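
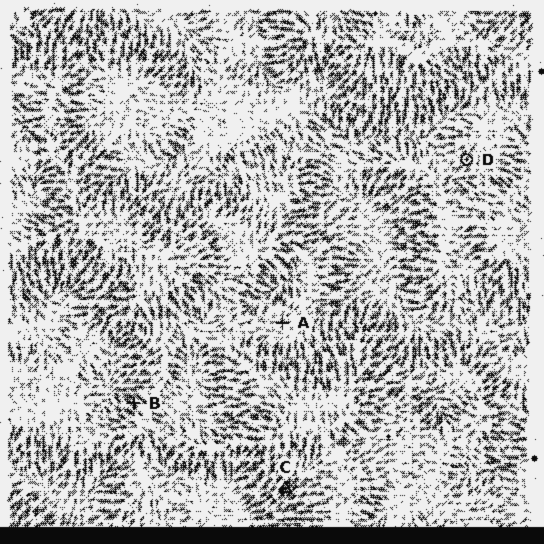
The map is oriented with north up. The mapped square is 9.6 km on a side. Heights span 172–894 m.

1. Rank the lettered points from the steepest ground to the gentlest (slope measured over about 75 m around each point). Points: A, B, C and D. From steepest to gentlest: B C D A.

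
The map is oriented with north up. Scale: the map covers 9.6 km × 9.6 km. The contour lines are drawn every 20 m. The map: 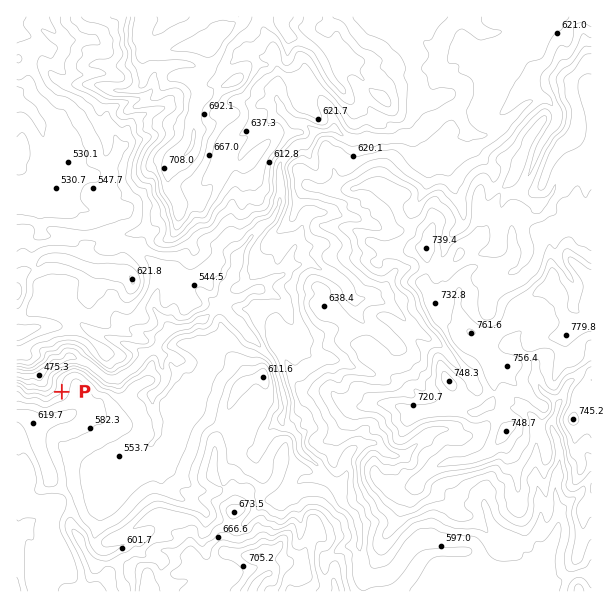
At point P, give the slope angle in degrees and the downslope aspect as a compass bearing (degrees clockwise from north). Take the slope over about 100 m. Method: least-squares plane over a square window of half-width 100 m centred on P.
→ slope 10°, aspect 294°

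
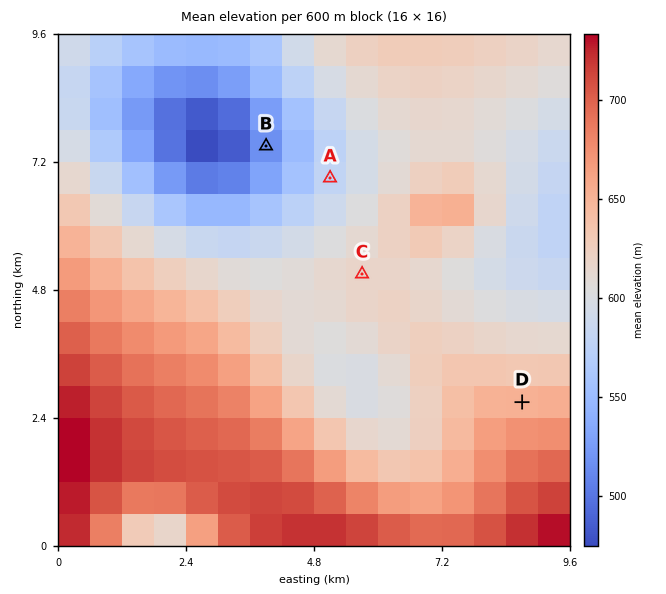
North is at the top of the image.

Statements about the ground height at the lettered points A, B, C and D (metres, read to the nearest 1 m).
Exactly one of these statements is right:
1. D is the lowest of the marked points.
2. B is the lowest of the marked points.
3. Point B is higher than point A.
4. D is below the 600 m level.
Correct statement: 2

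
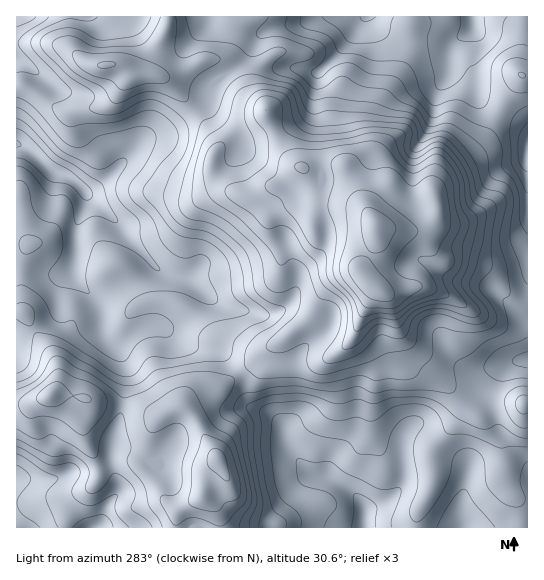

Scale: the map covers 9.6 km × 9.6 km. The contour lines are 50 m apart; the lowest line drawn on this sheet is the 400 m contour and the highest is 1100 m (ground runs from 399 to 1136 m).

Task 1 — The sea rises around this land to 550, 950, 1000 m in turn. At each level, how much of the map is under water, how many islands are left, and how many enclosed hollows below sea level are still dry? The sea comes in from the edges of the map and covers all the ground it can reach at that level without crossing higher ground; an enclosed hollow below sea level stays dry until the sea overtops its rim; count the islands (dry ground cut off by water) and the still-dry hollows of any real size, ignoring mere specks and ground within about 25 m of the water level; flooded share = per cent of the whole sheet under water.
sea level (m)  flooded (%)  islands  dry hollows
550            16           0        0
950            91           1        0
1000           94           1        0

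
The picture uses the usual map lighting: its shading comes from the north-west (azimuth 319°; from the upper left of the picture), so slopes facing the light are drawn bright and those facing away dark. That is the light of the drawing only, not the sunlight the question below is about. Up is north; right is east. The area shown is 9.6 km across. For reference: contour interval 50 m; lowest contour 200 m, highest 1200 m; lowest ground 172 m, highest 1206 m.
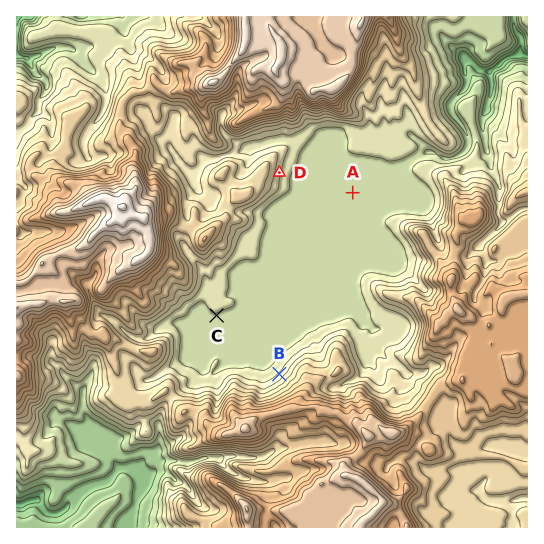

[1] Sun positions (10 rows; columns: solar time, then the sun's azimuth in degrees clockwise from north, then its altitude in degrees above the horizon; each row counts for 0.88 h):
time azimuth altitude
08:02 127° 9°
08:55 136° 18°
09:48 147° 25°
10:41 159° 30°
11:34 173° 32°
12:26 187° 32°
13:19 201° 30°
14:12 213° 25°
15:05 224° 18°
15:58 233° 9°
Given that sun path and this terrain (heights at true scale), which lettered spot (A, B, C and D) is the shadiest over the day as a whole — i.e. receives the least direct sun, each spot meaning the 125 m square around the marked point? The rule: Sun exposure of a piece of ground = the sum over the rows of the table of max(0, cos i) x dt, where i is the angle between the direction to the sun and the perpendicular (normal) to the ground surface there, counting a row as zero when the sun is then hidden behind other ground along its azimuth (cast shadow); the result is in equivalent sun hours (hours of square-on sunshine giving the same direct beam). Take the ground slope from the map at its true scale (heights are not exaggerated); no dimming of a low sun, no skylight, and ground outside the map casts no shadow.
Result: B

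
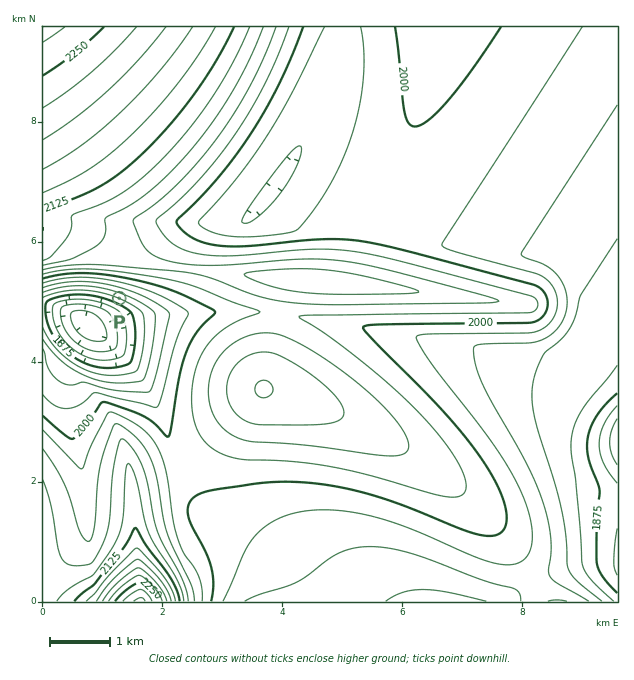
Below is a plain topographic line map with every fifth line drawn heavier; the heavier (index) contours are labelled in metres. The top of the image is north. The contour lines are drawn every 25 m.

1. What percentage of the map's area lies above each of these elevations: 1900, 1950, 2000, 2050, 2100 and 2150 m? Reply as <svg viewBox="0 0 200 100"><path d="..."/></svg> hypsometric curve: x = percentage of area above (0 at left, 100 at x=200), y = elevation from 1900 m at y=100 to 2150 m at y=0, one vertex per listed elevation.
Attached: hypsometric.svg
<svg viewBox="0 0 200 100"><path d="M191 100l-27-20-72-20-43-20-28-20-9-20"/></svg>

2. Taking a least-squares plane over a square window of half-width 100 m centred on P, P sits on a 16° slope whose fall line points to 203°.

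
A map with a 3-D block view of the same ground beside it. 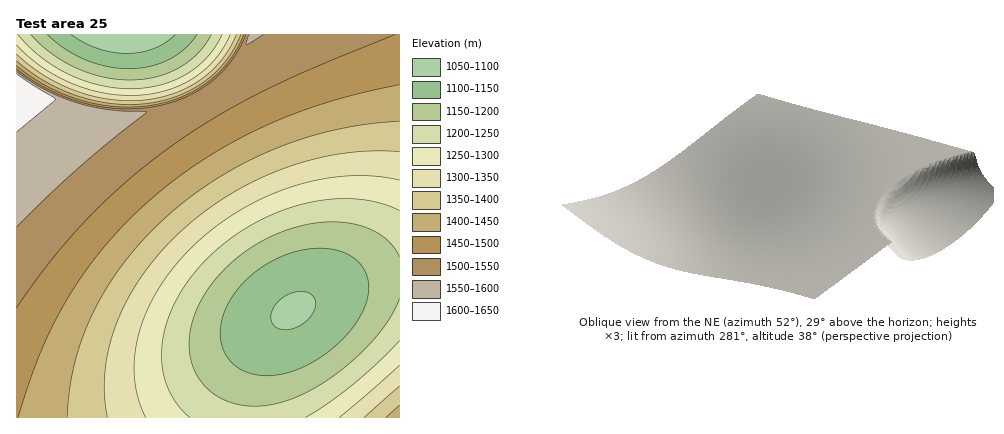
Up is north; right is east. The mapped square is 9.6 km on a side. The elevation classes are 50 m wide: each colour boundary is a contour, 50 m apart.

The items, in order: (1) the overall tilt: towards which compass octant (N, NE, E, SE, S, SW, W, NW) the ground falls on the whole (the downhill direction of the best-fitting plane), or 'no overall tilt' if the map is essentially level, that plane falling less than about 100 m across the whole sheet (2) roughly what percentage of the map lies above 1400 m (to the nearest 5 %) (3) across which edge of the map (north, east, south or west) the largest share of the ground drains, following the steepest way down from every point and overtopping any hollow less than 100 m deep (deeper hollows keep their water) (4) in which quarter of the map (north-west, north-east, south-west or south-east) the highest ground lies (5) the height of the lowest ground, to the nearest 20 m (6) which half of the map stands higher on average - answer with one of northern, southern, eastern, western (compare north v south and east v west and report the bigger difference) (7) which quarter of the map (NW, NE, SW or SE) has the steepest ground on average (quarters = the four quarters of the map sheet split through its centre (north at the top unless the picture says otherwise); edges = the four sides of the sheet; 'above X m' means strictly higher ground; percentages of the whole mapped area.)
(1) The general tilt is down to the south-east (the land rises towards the north-west).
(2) Ground above 1400 m makes up about 40 % of the sheet.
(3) The largest share of the runoff leaves by the eastern edge.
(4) The highest ground is in the north-west quarter.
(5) About 1060 m is the lowest elevation on the sheet.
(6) Taken as a whole, the northern half is higher than the southern.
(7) The steepest ground, on average, is in the north-west quarter.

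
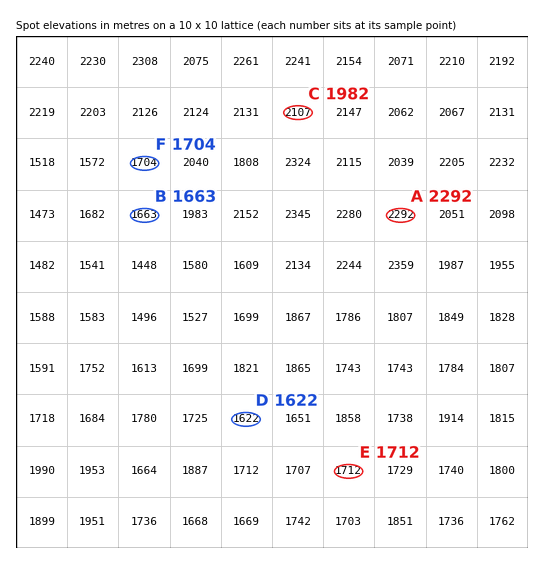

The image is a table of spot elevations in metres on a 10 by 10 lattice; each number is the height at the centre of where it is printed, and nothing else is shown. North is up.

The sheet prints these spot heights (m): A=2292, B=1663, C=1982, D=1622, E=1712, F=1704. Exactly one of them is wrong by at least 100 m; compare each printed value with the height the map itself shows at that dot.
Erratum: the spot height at C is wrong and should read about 2107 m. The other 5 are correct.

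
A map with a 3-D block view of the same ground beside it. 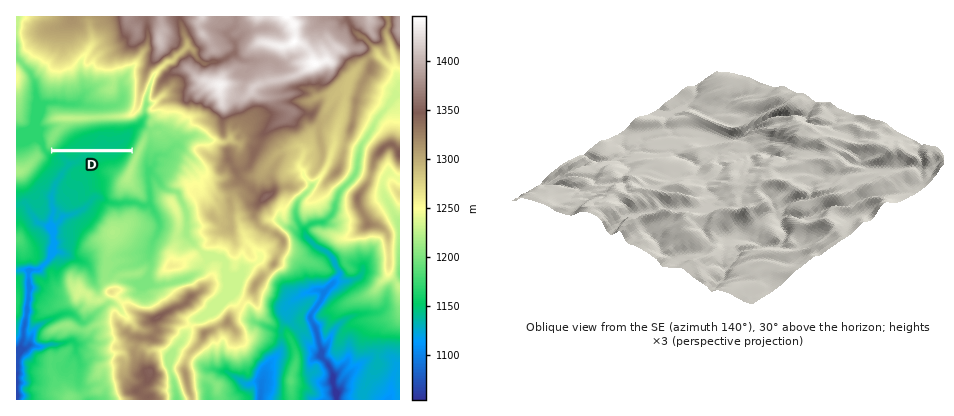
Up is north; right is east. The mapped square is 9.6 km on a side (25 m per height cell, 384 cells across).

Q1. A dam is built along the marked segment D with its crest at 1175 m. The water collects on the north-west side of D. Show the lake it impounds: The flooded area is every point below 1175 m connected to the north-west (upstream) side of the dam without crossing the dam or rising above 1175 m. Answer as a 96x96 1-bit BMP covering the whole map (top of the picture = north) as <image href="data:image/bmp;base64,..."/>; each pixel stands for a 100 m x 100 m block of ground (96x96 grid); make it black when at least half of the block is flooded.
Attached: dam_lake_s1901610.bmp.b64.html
<image width="96" height="96" href="data:image/bmp;base64,Qk2+BAAAAAAAAD4AAAAoAAAAYAAAAGAAAAABAAEAAAAAAIAEAAATCwAAEwsAAAIAAAAAAAAA////AAAAAAAAAAAAAAAAAAAAAAAAAAAAAAAAAAAAAAAAAAAAAAAAAAAAAAAAAAAAAAAAAAAAAAAAAAAAAAAAAAAAAAAAAAAAAAAAAAAAAAAAAAAAAAAAAAAAAAAAAAAAAAAAAAAAAAAAAAAAAAAAAAAAAAAAAAAAAAAAAAAAAAAAAAAAAAAAAAAAAAAAAAAAAAAAAAAAAAAAAAAAAAAAAAAAAAAAAAAAAAAAAAAAAAAAAAAAAAAAAAAAAAAAAAAAAAAAAAAAAAAAAAAAAAAAAAAAAAAAAAAAAAAAAAAAAAAAAAAAAAAAAAAAAAAAAAAAAAAAAAAAAAAAAAAAAAAAAAAAAAAAAAAAAAAAAAAAAAAAAAAAAAAAAAAAAAAAAAAAAAAAAAAAAAAAAAAAAAAAAAAAAAAAAAAAAAAAAAAAAAAAAAAAAAAAAAAAAAAAAAAAAAAAAAAAAAAAAAAAAAAAAAAAAAAAAAAAAAAAAAAAAAAAAAAAAAAAAAAAAAAAAAAAAAAAAAAAAAAAAAAAAAAAAAAAAAAAAAAAAAAAAAAAAAAAAAAAAAAAAAAAAAAAAAAAAAAAAAAAAAAAAAAAAAAAAAAAAAAAAAAAAAAAAAAAAAAAAAAAAAAAAAAAAAAAAAAAAAAAAAAAAAAAAAAAAAAAAAAAAAAAAAAAAAAAAAAAAAAAAAAAAAAAAAAAAAAAAAAAAAAAAAAAAAAAAAAAAAAAAAAAAAAAAAAAAAAAAAAAAAAAAAAAAAAAAAAAAAAAAAAAAAAAAAAAAAAAAAAAAAAAAAAAAAAAAAAAAAAAAAAAAAAAAAAAAAAAAAAAAAAAAAAAAAAAAAAAAAAAAAAAAAAAAAAAAAAAAAAAAAAAAAAAAAAAAAAAAAAAAAAAAAAAAAAAAAAAAAAAAAAAAAAAAAAAAAAAAAAAAAAAAAAAAAAAAAAAAAAAAAAAAAAAAAAAAAAAAAAAAAAAAAAAAAAAAAAAAAAAAAAAAAAAAAAAAAAAAAAAAAAAAAAAAAAAAAAAP//4AAAAAAAAAAAAH//8AAAAAAAAAAAAD//8AAAAAAAAAAAAB//+AAAAAAAAAAAAAf/+AAAAAAAAAAAAAB//AAAAAAAAAAAAAAADAAAAAAAAAAAAAAAAAAAAAAAAAAAAAAAAAAAAAAAAAAAAAAAAAAAAAAAAAAAAAAAAAAAAAAAAAAAAAAAAAAAAAAAAAAAAAAAAAAAAAAAAAAAAAAAAAAAAAAAAAAAAAAAAAAAAAAAAAAAAAAAAAAAAAAAAAAAAAAAAAAAAAAAAAAAAAAAAAAAAAAAAAAAAAAAAAAAAAAAAAAAAAAAAAAAAAAAAAAAAAAAAAAAAAAAAAAAAAAAAAAAAAAAAAAAAAAAAAAAAAAAAAAAAAAAAAAAAAAAAAAAAAAAAAAAAAAAAAAAAAAAAAAAAAAAAAAAAAAAAAAAAAAAAAAAAAAAAAAAAAAAAAAAAAAAAAAAAAAAAAAAAAAAAAAAAAAAAAAAAAAAAAAAAAAAAAAAAAAAAAAAAAAAAAAAAAAAAAAAAAAAAAAA="/>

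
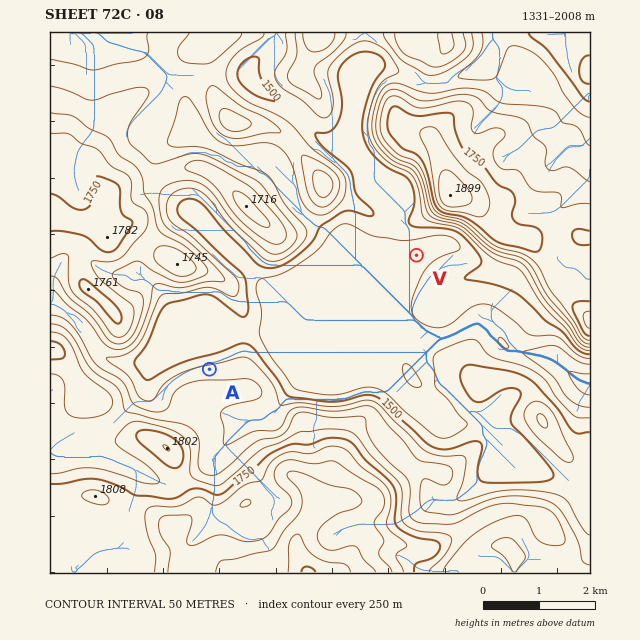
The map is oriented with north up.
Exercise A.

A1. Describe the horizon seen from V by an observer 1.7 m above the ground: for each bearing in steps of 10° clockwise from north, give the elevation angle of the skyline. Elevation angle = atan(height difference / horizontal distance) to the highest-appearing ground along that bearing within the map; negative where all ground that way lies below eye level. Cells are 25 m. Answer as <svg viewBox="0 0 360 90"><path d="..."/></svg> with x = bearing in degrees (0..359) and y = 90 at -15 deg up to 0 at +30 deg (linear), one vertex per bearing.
<svg viewBox="0 0 360 90"><path d="M0 40l10-7 10-12 10-6 10 4 10 5 10 4 10 3 10 4 10 8 10 3 10 0 10 4 10-1 10 0 10 1 10 2 10 2 10-2 10-4 10-1 10 1 10 4 10 1 10 2 10 0 10-2 10-1 10-4 10 3 10-3 10-1 10 5 10-3 10-2 10-5"/></svg>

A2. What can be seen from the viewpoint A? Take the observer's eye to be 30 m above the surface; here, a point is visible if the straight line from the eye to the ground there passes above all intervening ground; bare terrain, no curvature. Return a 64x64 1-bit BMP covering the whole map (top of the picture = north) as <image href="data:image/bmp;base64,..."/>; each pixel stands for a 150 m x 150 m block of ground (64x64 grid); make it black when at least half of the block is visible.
<image width="64" height="64" href="data:image/bmp;base64,Qk0+AgAAAAAAAD4AAAAoAAAAQAAAAEAAAAABAAEAAAAAAAACAAATCwAAEwsAAAIAAAAAAAAA////AAAAAAAAAAAAAAAAAAAAAAAAAAAAAAAAAAAAAAAAABAYAAAAAAAAABgAAAAAAAAACAAAAAAAAwAAAAAAAAADmAAAAAAAAAH+AAAAAAAAAP+AAAAAAAAA/4AAAAAAAADP4AAAAAAAAAf/AAAAAAAAA/+AAAAAAAGB/8AAAAAAB8D/4AAAAAAfwB/gAAAgAD/ADHAAAGAB+IAP+AAAwAPgAAAMAADAB+AAAAAAAEAH4MAAAAAAAA/h/wAAADAAH/H/AAAAeAA///4AAADgAH///gAAAcABeP/+AAABwAdw//4AAAfAf0D//wAA/8H/AP/////+B/8A//9///4P/wB//j///g/+AD/+P///H/wAH/w/////8AAf+D/////wAB/gf////+AB/gD/////4AfgAP/////AA+AA/////4ER4AHx////ACDgAeB///gAAAADgP//8AAAAAcA/H/gAAAABgD4P8AAAAAMAMA/AAAAAAgAgD4AAAAAEAAAPgAAAAAAAAB8AAAAAAAAAfwAAAAAAAAB/AAAAAAAAAH8AAAAAAAAAfgAAAAAAAAB4AAAAAAAAAGAAAAAAAAAAYAAAAAAAAAAAAAAAAAAAAAAAAAAAAAAAAAAAAAAAAAAAAAAAAAAAAAAAAAAAAAAAAAAAAAAAAAAAAAAAAAAAAAAAAAAAAAAAAAAAA=="/>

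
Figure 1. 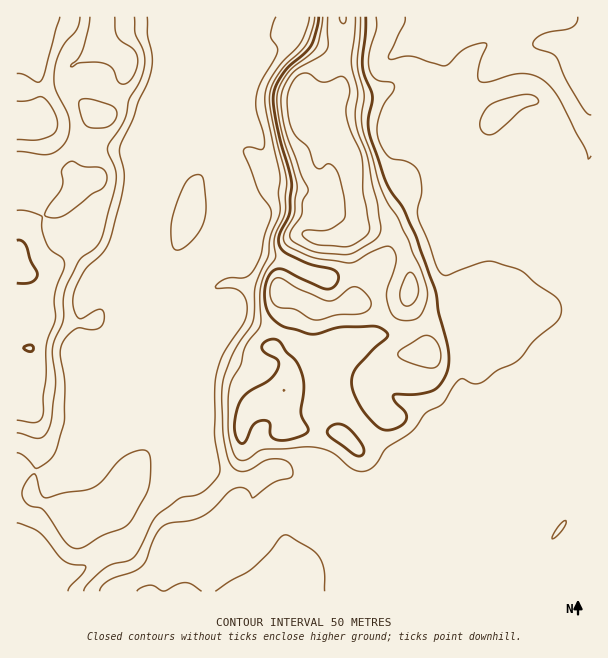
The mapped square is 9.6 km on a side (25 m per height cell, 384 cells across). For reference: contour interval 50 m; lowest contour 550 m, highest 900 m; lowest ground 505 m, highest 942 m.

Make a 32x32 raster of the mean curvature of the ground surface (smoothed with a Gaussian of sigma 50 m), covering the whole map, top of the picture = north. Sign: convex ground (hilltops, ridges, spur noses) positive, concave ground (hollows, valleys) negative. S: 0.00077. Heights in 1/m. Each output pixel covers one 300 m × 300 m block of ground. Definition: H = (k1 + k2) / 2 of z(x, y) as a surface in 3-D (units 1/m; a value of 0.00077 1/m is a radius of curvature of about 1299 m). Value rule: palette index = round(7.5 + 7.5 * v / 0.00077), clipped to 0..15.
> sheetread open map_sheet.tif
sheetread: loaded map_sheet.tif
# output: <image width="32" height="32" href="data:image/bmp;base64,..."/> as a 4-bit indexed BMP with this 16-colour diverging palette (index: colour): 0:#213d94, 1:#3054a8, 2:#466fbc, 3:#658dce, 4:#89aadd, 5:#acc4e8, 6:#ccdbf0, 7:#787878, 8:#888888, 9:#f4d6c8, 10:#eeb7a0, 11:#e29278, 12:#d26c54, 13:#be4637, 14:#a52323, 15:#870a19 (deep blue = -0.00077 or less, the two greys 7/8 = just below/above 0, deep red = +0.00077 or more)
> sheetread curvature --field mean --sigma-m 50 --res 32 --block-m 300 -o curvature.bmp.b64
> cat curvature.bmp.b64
<image width="32" height="32" href="data:image/bmp;base64,Qk12AgAAAAAAAHYAAAAoAAAAIAAAACAAAAABAAQAAAAAAAACAAATCwAAEwsAABAAAAAAAAAAlD0hAKhUMAC8b0YAzo1lAN2qiQDoxKwA8NvMAHh4eACIiIgAyNb0AKC37gB4kuIAVGzSADdGvgAjI6UAGQqHAIZnzLqId4iIlnd3d3aHZ3dmZDhZiHd4iaZ3d3eZeaZ3ZZtBG7d4Z4iWd3d3d3ZsZ2asqUXahmeYdnd3d3d3aLaJqquDZYpmmXd3d3d3d3Wop3d6pmdap5h6mJmId3d3Z3dmWadoVFRmlUZHd3d3d3dZV3apaFT1JDO+VXd3d3d4ald3Z3dV9+yrx5ZHd3d3eK1Id3d3RfRpaGa+ZHd3d3fLRXh3dzfNqFdqh4k2d3d3fFZ3d3c5trxXa1eLSnV3d10nd3d3VqVZZ2mHjUmZZ3fNBnd5Z3LNtnd1m+43iYV3bVaXd6Z1KWVjRDN5R4iIZ3yUp3eJZwe3/MpthkiJipZqcXl3d6c3/bToX+VpiIiWq7NHiHdpZPQAZkzSiIiHd6eoRXeGd2BgVnI7gmiIh3e2WeN2mmdw7//8XlZniHd3lnbTdomHch6FjYsld3d3h3e3pld5lnQMt5yGV3d3eId2a7o3apZoKIXLNneZd3h3uqnLR3eXWQzV3RiGind3d5V5ZEd3aZUflvoYh2h3d4hEKoond3Zgb2rjFmd4plemdjvfRnd3ca9otDV3aMt6pJSqaGOJd2LvmviWZ3eKzHSj12jyaZdhf6fye3eXV5hWctp49GeJdAjX4CiIilV3d3OI2qOHeJhgavNlVnmnVWd1ZNiEh2eHgx/ziHd3ipin"/>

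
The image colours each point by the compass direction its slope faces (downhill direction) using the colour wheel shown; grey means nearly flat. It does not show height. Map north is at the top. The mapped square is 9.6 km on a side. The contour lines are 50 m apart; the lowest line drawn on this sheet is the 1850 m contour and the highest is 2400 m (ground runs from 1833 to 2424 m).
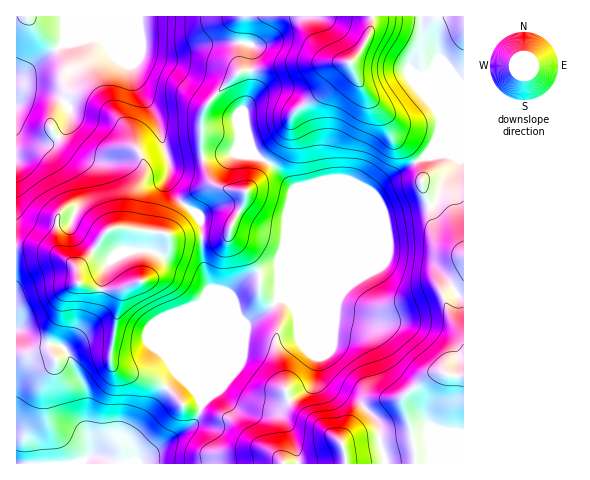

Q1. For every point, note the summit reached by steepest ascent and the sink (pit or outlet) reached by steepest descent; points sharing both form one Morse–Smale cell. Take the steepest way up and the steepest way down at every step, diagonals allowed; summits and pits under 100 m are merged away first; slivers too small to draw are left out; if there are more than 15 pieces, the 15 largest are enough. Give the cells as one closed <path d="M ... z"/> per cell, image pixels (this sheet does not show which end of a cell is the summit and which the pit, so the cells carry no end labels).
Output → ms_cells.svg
<path d="M463 16l-446 0-1 59 9-2 38-29 12-1 13-5 13 1 18 21 13 7 6 23 18 26 13 45-1 24 2 4 6 8 24 23 2 18 21 0 7-6 2-8 10-17 4-15 10-12 30-46 9-23 20-13 34-35 10 19 25 34 9 21 19 16 5 9 10-6 14-2 22 4z"/><path d="M417 162l-36 22-9 10-8 20-84 84 7 3 7 6 10 18 12 28 1 11-6 21-6 7-22 11-13 0-21-4-22-13-4 0-21 18-5 16-8 8-46 31-13 5 216 0-3-17 1-3 17-3 42-4 9-4-9-29 0-7 30-24 8-1 7 3 16 0 0-39-12-16-8-21 0-4 4-4 16-10 0-28-28-26-14-41 0-13z"/><path d="M350 63l-3 1-32 34-20 13-9 23-30 46-10 12-4 15-10 17-2 8-7 6-21 0 1 24 7 29-10 21 0 86-5-8-17-15-14 15-32 48 2 24 9-3 46-31 8-8 5-16 21-18 4 0 22 13 21 4 13 0 22-11 6-7 6-21-1-11-12-28-10-18-7-6-9-2 86-85 11-25 11-10 30-18-4-8-19-16-9-21-25-34z"/><path d="M98 38l-10 0-13 5-12 1-38 29-9 3 1 24 11-9 10 0 19 5 13 13 0 11-3 6-5 8-12 9-15 0-13-5-6-5 0 113 16 1 28 8 17 14 1 12 3 3 15 5 24 0 20-7 3-4 2-47 20 2 13 6 23-1 1-14-4-8-22-19-8-12 1-24-9-35-5-13-19-28-4-18-13-7z"/><path d="M147 231l-3 0-1 47-3 4-20 7-24 0-15-5-3-3-1-12-17-14-28-8-16 1 0 81 8 3 15 12 15 0 9 3 22 42 5 66-13 9 50 0 6-2 2-4-3-20 2-5 34-48 10-10 8 7 14 16 0-86 10-21-7-29-1-24-24 1-13-6z"/><path d="M19 330l-3 0 0 133 64 0 10-8-5-66-22-42-9-3-15 0z"/><path d="M441 372l-13 3-25 22 0 7 9 26-3 6-65 8-1 3 3 16 117 1 1-88-16-1z"/><path d="M446 154l-22 3-7 4 0 3 5 9 0 13 14 41 27 26 1-94z"/><path d="M38 91l-10 0-12 10 0 31 6 6 13 5 15 0 12-9 5-8 3-6 0-11-13-13z"/><path d="M463 282l-19 13 6 20 13 21z"/>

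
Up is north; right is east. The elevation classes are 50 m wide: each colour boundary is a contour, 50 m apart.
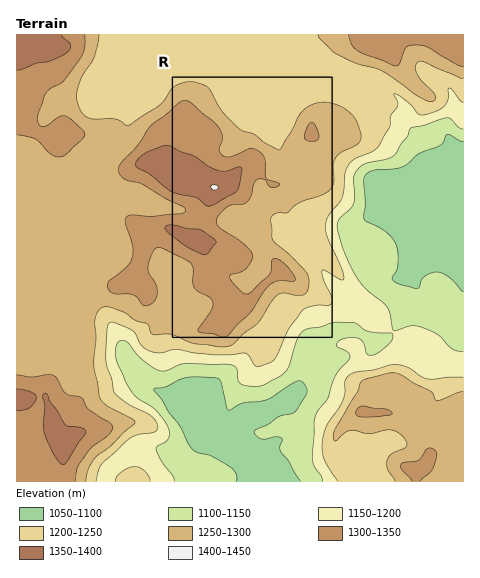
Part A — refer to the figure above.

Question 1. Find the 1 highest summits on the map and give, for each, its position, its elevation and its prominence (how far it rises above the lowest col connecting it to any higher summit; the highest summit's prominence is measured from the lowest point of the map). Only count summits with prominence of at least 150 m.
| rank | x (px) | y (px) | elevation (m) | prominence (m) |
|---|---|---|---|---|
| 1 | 215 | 187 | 1402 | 347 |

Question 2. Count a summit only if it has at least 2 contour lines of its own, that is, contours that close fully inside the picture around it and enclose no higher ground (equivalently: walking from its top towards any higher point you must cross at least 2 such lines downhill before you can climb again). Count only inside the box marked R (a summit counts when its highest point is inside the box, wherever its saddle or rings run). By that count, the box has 1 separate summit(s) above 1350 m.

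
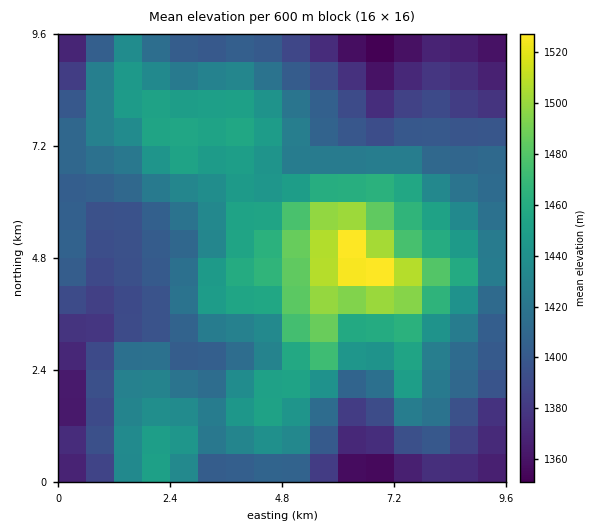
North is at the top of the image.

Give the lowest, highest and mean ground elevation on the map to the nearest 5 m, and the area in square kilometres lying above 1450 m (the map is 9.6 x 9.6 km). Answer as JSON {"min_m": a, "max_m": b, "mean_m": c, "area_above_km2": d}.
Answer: {"min_m": 1345, "max_m": 1535, "mean_m": 1425, "area_above_km2": 21.6}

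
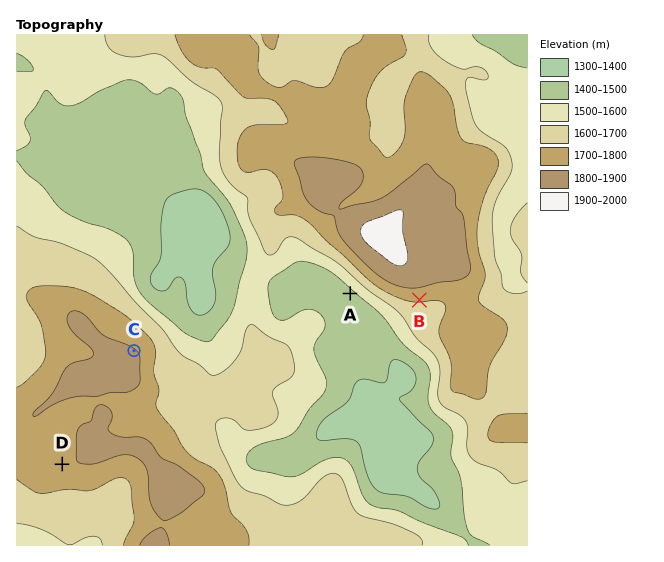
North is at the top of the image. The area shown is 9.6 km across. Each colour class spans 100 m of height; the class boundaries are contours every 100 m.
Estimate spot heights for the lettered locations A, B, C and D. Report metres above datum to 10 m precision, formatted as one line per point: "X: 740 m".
A: 1470 m
B: 1710 m
C: 1810 m
D: 1760 m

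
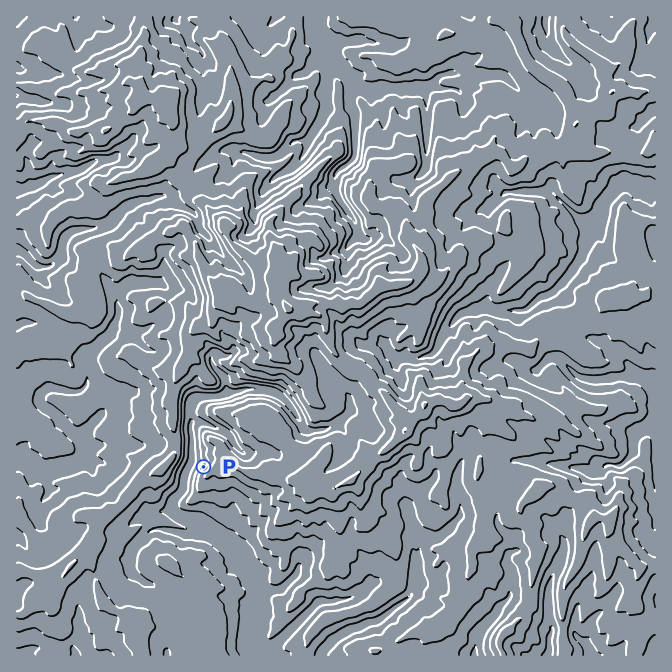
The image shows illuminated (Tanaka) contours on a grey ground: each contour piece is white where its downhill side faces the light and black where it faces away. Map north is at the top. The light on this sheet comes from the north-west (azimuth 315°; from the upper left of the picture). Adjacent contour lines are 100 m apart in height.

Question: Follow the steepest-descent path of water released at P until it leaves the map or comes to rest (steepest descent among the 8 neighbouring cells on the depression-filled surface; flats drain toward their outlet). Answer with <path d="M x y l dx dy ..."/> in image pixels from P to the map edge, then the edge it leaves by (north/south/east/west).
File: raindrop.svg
<path d="M204 467l-4-4-10 0-5 10 0 4-1 1 0 10-2 4-8 8-2 3 0 7 5 5 3 2 4 0 1 1 5 0 2 2 5 0 3 2 40 40 2 0 0 2 13 13 2 3 0 45-2 2 0 7-1 1 0 20"/>
exit: south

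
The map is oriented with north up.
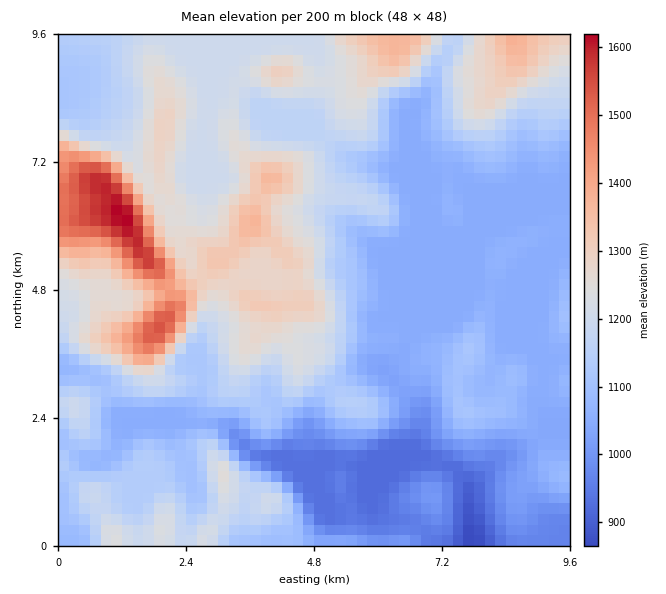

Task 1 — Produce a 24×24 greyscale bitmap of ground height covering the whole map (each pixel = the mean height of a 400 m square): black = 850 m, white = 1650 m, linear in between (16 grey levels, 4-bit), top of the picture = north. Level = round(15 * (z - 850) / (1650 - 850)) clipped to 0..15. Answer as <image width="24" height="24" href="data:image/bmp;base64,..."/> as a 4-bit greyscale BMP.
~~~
<image width="24" height="24" href="data:image/bmp;base64,Qk2WAQAAAAAAAHYAAAAoAAAAGAAAABgAAAABAAQAAAAAACABAAATCwAAEwsAABAAAAAAAAAAAAAAABEREQAiIiIAMzMzAERERABVVVUAZmZmAHd3dwCIiIgAmZmZAKqqqgC7u7sAzMzMAN3d3QDu7u4A////AEV3d3ZVVDMiIhASIlZmZmZmYyIiIiEjMlZlZldmUiISIyEjNFVVVVdkIiIRIhIjRFVFVVYyIiIhEiMzRFZEREQ0QzRDIkRERGZEREVVVEVUM1VURFVWZlZlZlVENFREREVohlZ2d2VDRFVERGibyVaId3VEREVERHiazHeIiHZERERERHeIq5iJiXVERERERHiKupiIiGVERERERJmt2YmYmGVERERERMzeuIiZh2VERERERM3umHeZh2VlRERERM3riHeJh2ZlRERERM3Ih3d5mGZURERERKmHh3eHd2VUREVURGZniHd2ZmZlRFZlVVVmiHd2Zmd1RGh2ZlVmiHd3d3eHVWiIdlVmd3d3h3eJhmiZh1Vmd3d3d3ial2eamA=="/>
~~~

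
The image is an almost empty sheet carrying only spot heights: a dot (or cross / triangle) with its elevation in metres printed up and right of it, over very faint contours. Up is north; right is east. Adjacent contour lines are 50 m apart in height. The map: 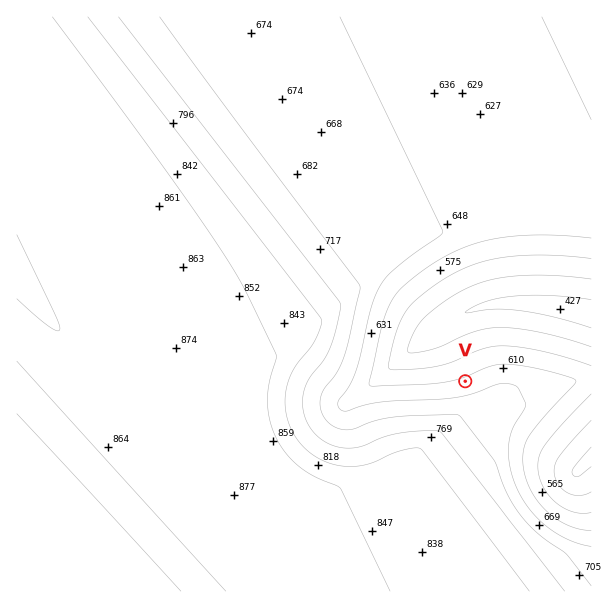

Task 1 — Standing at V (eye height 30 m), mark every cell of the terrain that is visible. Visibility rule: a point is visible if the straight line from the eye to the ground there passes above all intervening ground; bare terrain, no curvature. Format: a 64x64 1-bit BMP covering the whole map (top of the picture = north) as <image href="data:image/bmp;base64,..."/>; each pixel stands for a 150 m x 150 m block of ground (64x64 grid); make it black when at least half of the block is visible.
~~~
<image width="64" height="64" href="data:image/bmp;base64,Qk0+AgAAAAAAAD4AAAAoAAAAQAAAAEAAAAABAAEAAAAAAAACAAATCwAAEwsAAAIAAAAAAAAA////AAAAAAAAAAAAAAAAAAAAAAAAAAAAAAAAAAAAAAAAAAAAAAAAAAAAAAAAAAAAAAAAAAAAAAAAAAAAAAAAAAAAAAAAAAAAAAAAAAAAAAAAAAAAAAAAAAAAAAAAAAAAAAAAAAAAAAAAAAAAYAAAAAAAAAHgAAAAAAAAA+AAAAAAAAAH4AAAAAAAAAfwHAAAAAAAD/A+AAAAAAAP8H8AAAAAAB/w/4AAAAAAH/D/wAAAAAAf/f/wAAAAAA////gAAAAAD////AAAAAAP///8AAAAAAf///wAAAAAB////AAAAAAD///8AAAAAAD///wAAAAAAH//+AAAAAAAP//4AAAAAAAf//wAAAAAAA////8AAAAAB////wAAAAAD////AAAAAAD///8AAAAAAH///wAAAAAAP///AAAAAAAP//8AAAAAAAP//wAAAAAAAH//AAAAAAAAAQAAAAAAAAAAAAAAAAAAAAAAAAAAAAAAAAAAAAAAAAAAAAAAAAAAAAAAAAAAAAAAAAAAAAAAAAAAAAAAAAAAAAAAAAAAAAAAAAAAAAAAAAAAAAAAAAAAAAAAAAAAAAAAAAAAAAAAAAAAAAAAAAAAAAAAAAAAAAAAAAAAAAAAAAAAAAAAAAAAAAAAAAAAAAAAAAAAAAAAAAAAAAAAAAAAAAAAAAAAAAAAAAAAAAAAAAAAAA=="/>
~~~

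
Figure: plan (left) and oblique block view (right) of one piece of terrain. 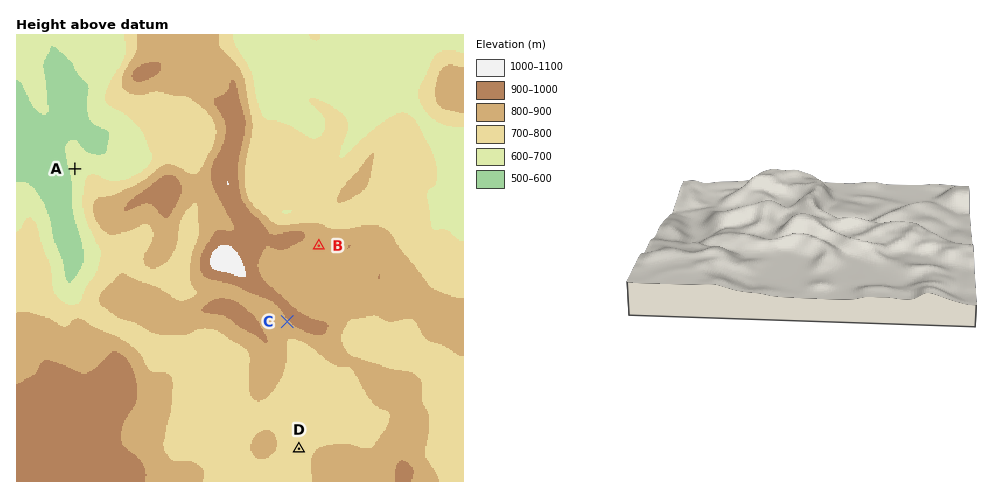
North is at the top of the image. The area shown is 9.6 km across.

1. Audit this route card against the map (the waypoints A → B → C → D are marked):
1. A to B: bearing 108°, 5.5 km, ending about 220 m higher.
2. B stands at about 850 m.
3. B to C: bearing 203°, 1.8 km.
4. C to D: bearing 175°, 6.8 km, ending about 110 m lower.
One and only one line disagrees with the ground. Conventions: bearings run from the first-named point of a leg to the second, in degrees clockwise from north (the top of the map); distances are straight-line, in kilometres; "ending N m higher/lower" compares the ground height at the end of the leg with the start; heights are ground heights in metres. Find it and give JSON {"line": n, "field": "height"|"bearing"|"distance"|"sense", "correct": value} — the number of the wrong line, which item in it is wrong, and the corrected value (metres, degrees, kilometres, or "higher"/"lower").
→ {"line": 4, "field": "distance", "correct": 2.7}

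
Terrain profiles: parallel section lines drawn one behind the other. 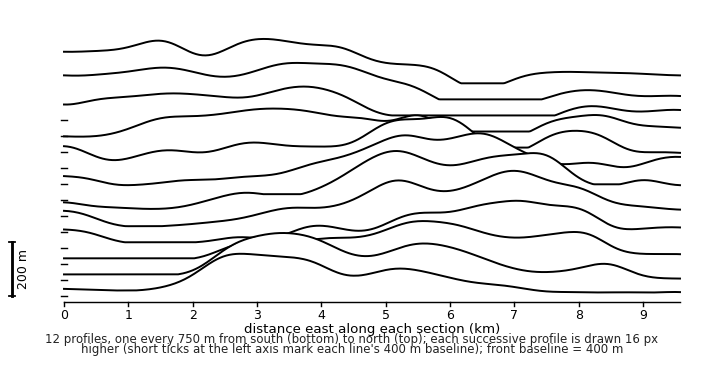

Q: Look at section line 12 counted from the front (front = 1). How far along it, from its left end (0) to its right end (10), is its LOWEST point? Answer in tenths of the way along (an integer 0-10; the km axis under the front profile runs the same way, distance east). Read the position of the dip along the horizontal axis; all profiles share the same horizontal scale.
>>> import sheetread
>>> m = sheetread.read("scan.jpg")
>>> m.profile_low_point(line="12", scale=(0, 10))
7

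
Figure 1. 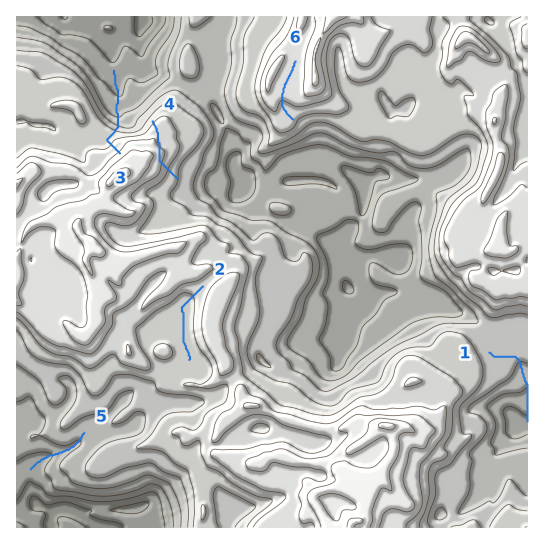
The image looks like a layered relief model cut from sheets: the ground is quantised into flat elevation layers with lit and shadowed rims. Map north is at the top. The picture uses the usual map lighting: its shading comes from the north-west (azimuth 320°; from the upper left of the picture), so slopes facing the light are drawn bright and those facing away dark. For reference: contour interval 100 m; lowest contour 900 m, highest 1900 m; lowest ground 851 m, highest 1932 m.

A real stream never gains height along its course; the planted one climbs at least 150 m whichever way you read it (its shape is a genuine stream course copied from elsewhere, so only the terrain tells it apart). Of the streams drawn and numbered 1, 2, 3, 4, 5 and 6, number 4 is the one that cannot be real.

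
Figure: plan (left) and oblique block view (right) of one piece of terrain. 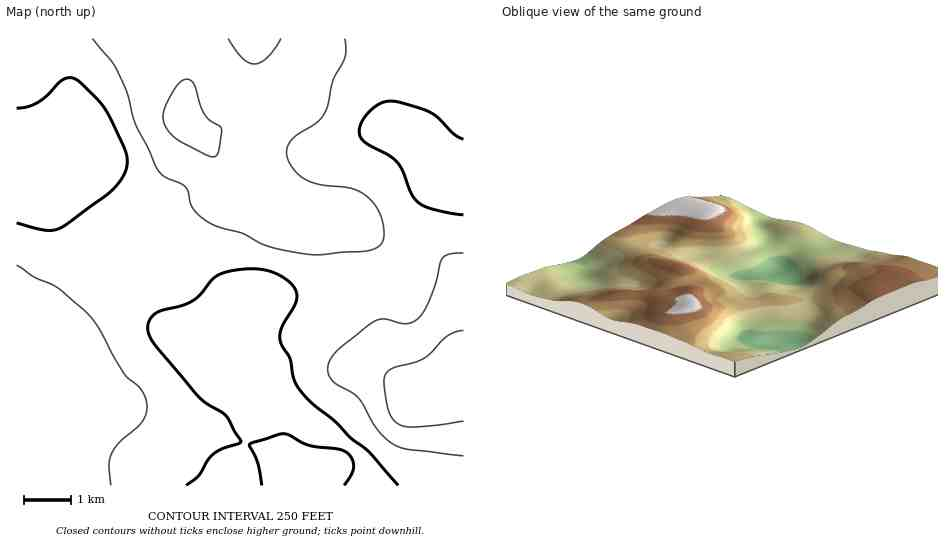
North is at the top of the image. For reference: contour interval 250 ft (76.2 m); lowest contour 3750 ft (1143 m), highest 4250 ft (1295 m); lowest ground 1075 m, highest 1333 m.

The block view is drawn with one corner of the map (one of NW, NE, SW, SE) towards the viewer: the NW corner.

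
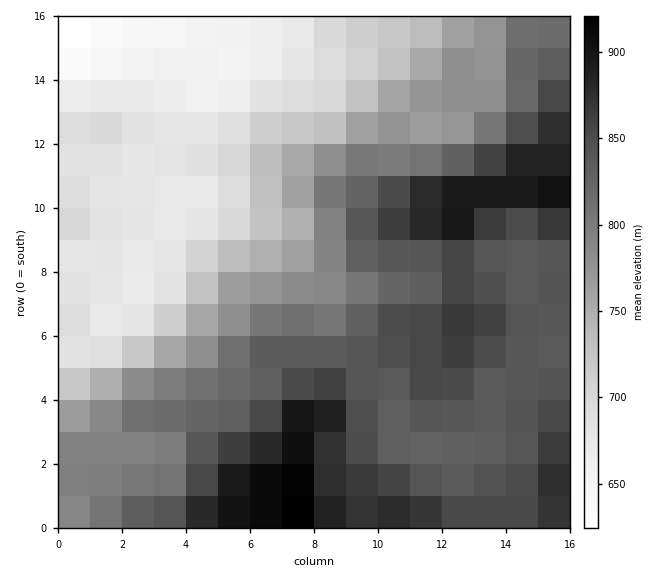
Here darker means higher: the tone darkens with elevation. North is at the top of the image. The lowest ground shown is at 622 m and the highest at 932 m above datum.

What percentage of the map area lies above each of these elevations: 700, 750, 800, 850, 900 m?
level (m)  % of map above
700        76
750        67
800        51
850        22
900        3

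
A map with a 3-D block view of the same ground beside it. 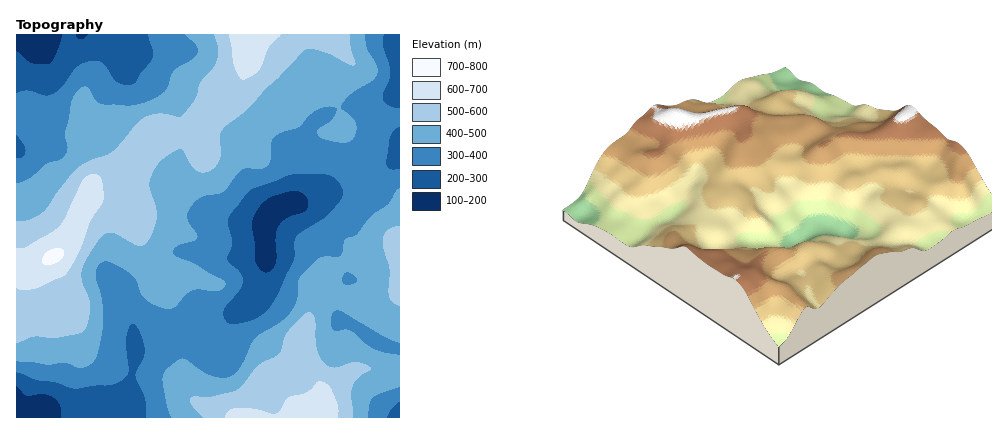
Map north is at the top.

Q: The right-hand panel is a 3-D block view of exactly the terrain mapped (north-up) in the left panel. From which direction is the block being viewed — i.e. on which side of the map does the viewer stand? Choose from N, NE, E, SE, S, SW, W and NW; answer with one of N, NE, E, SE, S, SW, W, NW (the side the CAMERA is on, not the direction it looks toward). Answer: SE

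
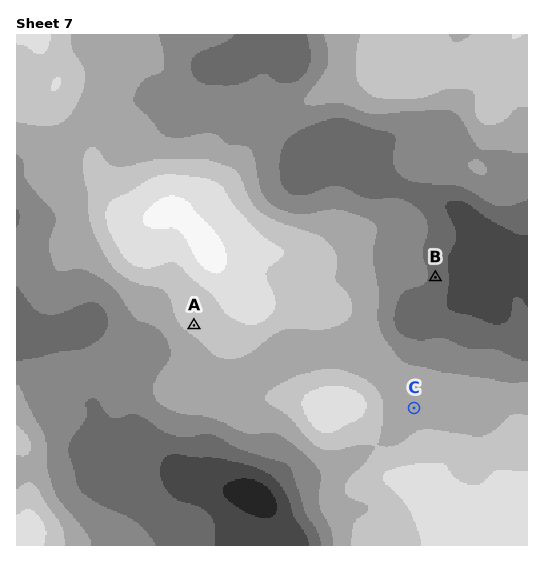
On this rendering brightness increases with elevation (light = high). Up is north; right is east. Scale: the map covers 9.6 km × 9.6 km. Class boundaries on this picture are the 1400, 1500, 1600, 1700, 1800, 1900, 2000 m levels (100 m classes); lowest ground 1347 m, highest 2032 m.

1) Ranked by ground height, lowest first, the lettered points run B C A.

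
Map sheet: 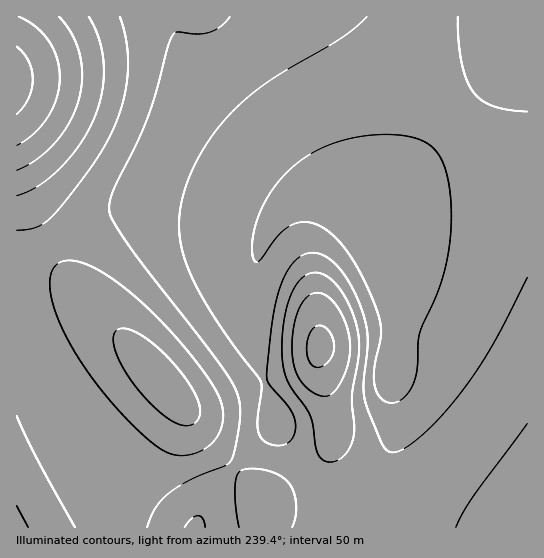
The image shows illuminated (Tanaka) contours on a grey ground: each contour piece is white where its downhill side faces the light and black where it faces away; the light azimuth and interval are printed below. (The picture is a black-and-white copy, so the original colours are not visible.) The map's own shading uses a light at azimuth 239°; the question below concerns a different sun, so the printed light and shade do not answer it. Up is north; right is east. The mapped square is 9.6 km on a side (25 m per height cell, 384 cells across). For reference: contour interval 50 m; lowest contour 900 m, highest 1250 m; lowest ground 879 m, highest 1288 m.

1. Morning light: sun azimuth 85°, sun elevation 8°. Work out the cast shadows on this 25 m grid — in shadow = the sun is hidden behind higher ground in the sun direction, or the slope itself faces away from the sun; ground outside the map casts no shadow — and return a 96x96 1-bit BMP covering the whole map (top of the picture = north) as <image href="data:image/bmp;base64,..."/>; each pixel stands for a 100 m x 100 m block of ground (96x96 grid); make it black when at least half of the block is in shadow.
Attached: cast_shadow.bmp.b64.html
<image width="96" height="96" href="data:image/bmp;base64,Qk2+BAAAAAAAAD4AAAAoAAAAYAAAAGAAAAABAAEAAAAAAIAEAAATCwAAEwsAAAIAAAAAAAAA////AAAAAAAAAAAAAAAAAAAAAAAAAAAAAAAAAAAAAAAAAAAAAAAAAAAAAAAAAAAAAAAAAAAAAAAAAAAAAAAAAAAAAAAAAAAAAAAAAAAAAAAAAAAAAAAAAAAAAAAAAAAAAAAAAAAAAAAAAAAAAAAAAAAAAAAAAAAAAAAAAAAAAAAAAAAAAAAAAAAAAAAAAAAAAAAAAAAAAAAAAAAAAAAAAAAAAAAAAAAAAAAAAAAAAAAAAAAAAAAAAAAAAAAAAAAAAAAAAAAAAAAAAAAAAAAAAAAAAAAAAAAAAYAAAAAAAAAAAAAAD/AAAAAAAAAAAAAAD/AAA8AAAAAAAAAAH/gAB8AAAAAAAAAAH/gAD+AAAAAAAAAAH/AAH+AAAAAAAAAAD+AAP+AAAAAAAAAAB8AAf/AAAAAAAAAAAAAA//AAAAAAAAAAAAAB//AAAAAAAAAAAAAB//AAAAAAAAAAAAAD//gAAAAAAAAAAAAD//gAAAAAAAAAAAAD//gAAAAAAAAAAAAD//gAAAAAAAAAAAAD//AAAAAAAAAAAAAD//AAAAAAAAAAAAAD//AAAAAAAAAAAAAD//AAAAAAAAAAAAAD//AAAAAAAAAAAAAD//AAAAAAAAAAAAAB//AAAAAAAAAAAAAB//AAAAAAAAAAAAAB/+AAAAAAAAAAAAAB/+AAAAAAAAAAAAAB/+AAAAAAAAAAAAAB/8AAAAAAAAAAAAAA/8AAAAAAAAAAAAAA/4AAAAAAAAAAAAAA/4AAAAAAAAAAAAAAfwAAAAAAAAAAAAAAPwAAAAAAAAAAAAAAHgAAAAAAAAAAAAAAAAAAAAAAAAAAAAAAAAAAAAAAAAAAAAAAAAAAAAAAAAAAAAAAAAAAAAAAAAAAAAAAAAAAAAAAAAAAAAAAAAAAAAAAAAAAAAAAAAAAAAAAAAAAAAAAAAAAAAAAAAAAAAAAAAAAAAAAAAAAAAAAAAAAAAAAAAAAAAAAAAAAAAAAAAAAAAAAAAAAAAAAAAAAAAAAAAAAAAAAAAAAAAAAAAAAAAAAAAAAAAAAAAAAAAAAAAAAAAAAAAAAAAAAAAAAAAAAAAAAAAAAAAAAAAAAAAAAAAAAAAAAAAAAAAAAAAAAAAAAAAAAAAAAAAAAAAAAAAAAAAAAAAAAAAAAAAAAAAAAAAAAAAAAAAAAAAAAAAAAAAAAAAAAAAAAAAAAAAAAAAAAAAAAAAAAAAAAAAAAAAAAAAAAAAAAAAAAAAAAAAAAAAAAAAAAAAAAAAAAAAAAAAAAAAAAAAAAAAAAAAAAAAAAAAAAAAAAAAAAAAAAAAAAAAAAAAAAAAAAAAAAAAAAAAAAAAAAAAAAAAAAAAAAAAAAAAAAAAAAAAAAAAAAAAAAAAAAAAAAAAAAAAAAAAAAAAAAAAAAAAAAAAAAAAAAAAAAAAAAAAAAAAAAAAAAAAAAAAAAAAAAAAAAAAAAAAAAAAAAAAAAAAAAAAAAAAAAAAAAAAAAAAAAAAAAAAAAAAAAAAAAAAAAAAAAAAAAAAAAAAAAAAAAAAAAAAAAAAAAAAAAAAA="/>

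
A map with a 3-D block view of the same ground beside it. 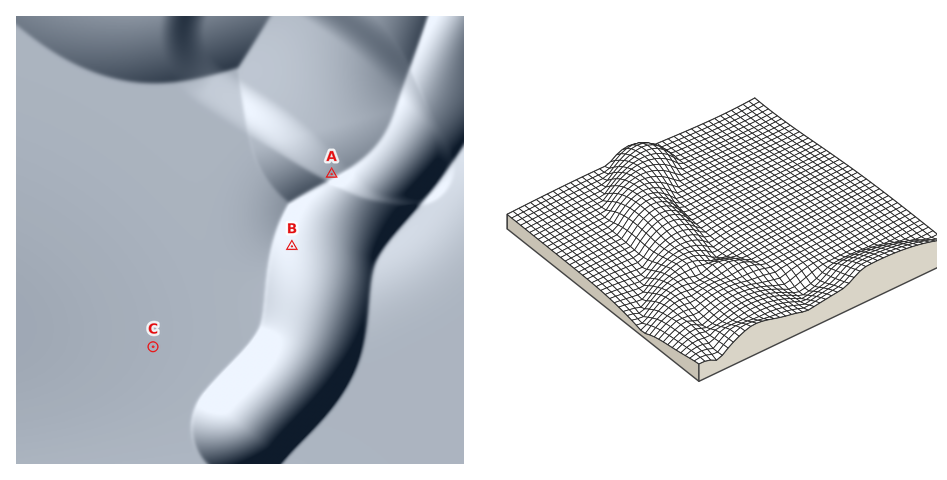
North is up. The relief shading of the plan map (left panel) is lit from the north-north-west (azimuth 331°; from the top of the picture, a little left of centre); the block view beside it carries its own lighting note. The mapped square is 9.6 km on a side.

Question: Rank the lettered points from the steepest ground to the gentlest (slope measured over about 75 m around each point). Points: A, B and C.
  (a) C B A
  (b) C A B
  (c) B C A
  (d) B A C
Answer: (d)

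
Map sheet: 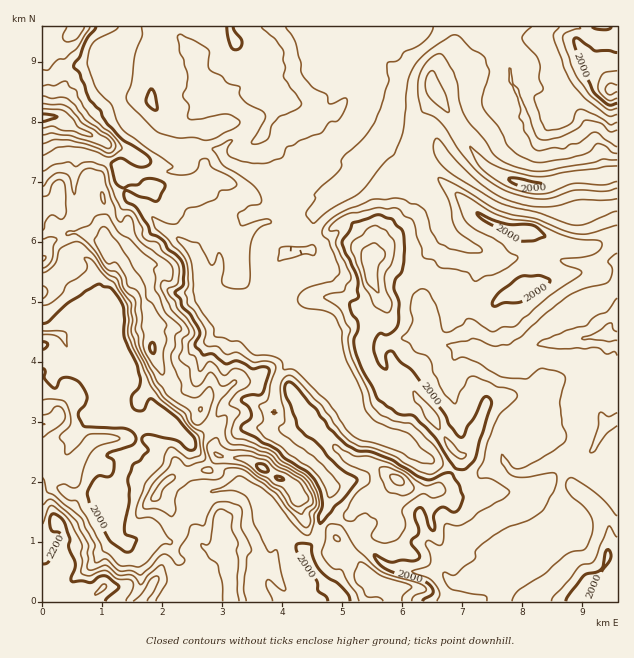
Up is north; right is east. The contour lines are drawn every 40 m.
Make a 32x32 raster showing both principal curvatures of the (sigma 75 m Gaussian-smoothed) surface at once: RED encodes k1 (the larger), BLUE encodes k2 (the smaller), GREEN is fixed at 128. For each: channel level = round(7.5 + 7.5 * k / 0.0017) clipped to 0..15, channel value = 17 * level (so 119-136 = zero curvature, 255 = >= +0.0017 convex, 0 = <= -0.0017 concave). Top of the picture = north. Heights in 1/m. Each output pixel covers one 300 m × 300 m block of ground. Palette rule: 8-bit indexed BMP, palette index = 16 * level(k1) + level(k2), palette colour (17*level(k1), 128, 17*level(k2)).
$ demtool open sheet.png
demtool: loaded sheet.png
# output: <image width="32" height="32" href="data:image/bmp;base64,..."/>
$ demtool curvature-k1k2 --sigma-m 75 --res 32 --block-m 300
<image width="32" height="32" href="data:image/bmp;base64,Qk02CAAAAAAAADYEAAAoAAAAIAAAACAAAAABAAgAAAAAAAAEAAATCwAAEwsAAAABAAAAAAAAAIAAABGAAAAigAAAM4AAAESAAABVgAAAZoAAAHeAAACIgAAAmYAAAKqAAAC7gAAAzIAAAN2AAADugAAA/4AAAACAEQARgBEAIoARADOAEQBEgBEAVYARAGaAEQB3gBEAiIARAJmAEQCqgBEAu4ARAMyAEQDdgBEA7oARAP+AEQAAgCIAEYAiACKAIgAzgCIARIAiAFWAIgBmgCIAd4AiAIiAIgCZgCIAqoAiALuAIgDMgCIA3YAiAO6AIgD/gCIAAIAzABGAMwAigDMAM4AzAESAMwBVgDMAZoAzAHeAMwCIgDMAmYAzAKqAMwC7gDMAzIAzAN2AMwDugDMA/4AzAACARAARgEQAIoBEADOARABEgEQAVYBEAGaARAB3gEQAiIBEAJmARACqgEQAu4BEAMyARADdgEQA7oBEAP+ARAAAgFUAEYBVACKAVQAzgFUARIBVAFWAVQBmgFUAd4BVAIiAVQCZgFUAqoBVALuAVQDMgFUA3YBVAO6AVQD/gFUAAIBmABGAZgAigGYAM4BmAESAZgBVgGYAZoBmAHeAZgCIgGYAmYBmAKqAZgC7gGYAzIBmAN2AZgDugGYA/4BmAACAdwARgHcAIoB3ADOAdwBEgHcAVYB3AGaAdwB3gHcAiIB3AJmAdwCqgHcAu4B3AMyAdwDdgHcA7oB3AP+AdwAAgIgAEYCIACKAiAAzgIgARICIAFWAiABmgIgAd4CIAIiAiACZgIgAqoCIALuAiADMgIgA3YCIAO6AiAD/gIgAAICZABGAmQAigJkAM4CZAESAmQBVgJkAZoCZAHeAmQCIgJkAmYCZAKqAmQC7gJkAzICZAN2AmQDugJkA/4CZAACAqgARgKoAIoCqADOAqgBEgKoAVYCqAGaAqgB3gKoAiICqAJmAqgCqgKoAu4CqAMyAqgDdgKoA7oCqAP+AqgAAgLsAEYC7ACKAuwAzgLsARIC7AFWAuwBmgLsAd4C7AIiAuwCZgLsAqoC7ALuAuwDMgLsA3YC7AO6AuwD/gLsAAIDMABGAzAAigMwAM4DMAESAzABVgMwAZoDMAHeAzACIgMwAmYDMAKqAzAC7gMwAzIDMAN2AzADugMwA/4DMAACA3QARgN0AIoDdADOA3QBEgN0AVYDdAGaA3QB3gN0AiIDdAJmA3QCqgN0Au4DdAMyA3QDdgN0A7oDdAP+A3QAAgO4AEYDuACKA7gAzgO4ARIDuAFWA7gBmgO4Ad4DuAIiA7gCZgO4AqoDuALuA7gDMgO4A3YDuAO6A7gD/gO4AAID/ABGA/wAigP8AM4D/AESA/wBVgP8AZoD/AHeA/wCIgP8AmYD/AKqA/wC7gP8AzID/AN2A/wDugP8A/4D/AJiWt9a106SGh3X3hIaHh4ZzlabX5eWUh4eHiIeWyKZ1l7WQ6bSh+JSXded0hpeXg5XY9rGgkXSHh4eGh3aG15WGx5ShYmPGlIaW14WGl3Onp9WAlcelhoeHh3d2h4Z015TYp4OGdYOEqLa4loaVo6LpgqeolZSVdnd3h4d3d3W25tiEdIWmhbaUx8h1dYH2kLWGhriFtoSXdneHh4Z3drbUgoN2dNbYlmS0t5VxpfvAlMiGpYSVpqeXl4eHdYe3lZOkhIeFlPi3hJNygLP3+pBik6X59/XXhaenprimt5WGp8eUhoaGdOfk9bL0+bWQgKbW9veCQbG2g3SVhISGloenhOeklYS1tVD45NakgIOm97WlgXFy99eWdJiYh4aFl8aTpMXGlISAweOCgXClqOeVYoGDZLbVlMd0hpiYh4eF18Z1loWXcZL5pLa2goTouIODp6i2+JR114Z1l4d3h5aVtpeGlqWz97TntIOy5deEhHPHp7imdIe4x7aol3Z3iIWnhYd2gfe3gtfW5+bilHR0hPeFt4Z1mKd2hZeYl4eXlnWHd3Kk94SUtpSFtpSFd4PXtaeGl4aVhISEl4eXl7i1hYd3kefYpqOChoV1hod2g+iVlHV0lXWGl4aEhIOSk5WGh4aB6NjZtpN2hneHhWV1taa3loS4lpeXmIaHl6eEuIWHhWD2x4Vzc4WGh5a3t8anxtd1daiWp6enh3Z2h5aGp3Vx1vejs4KFqKeGhqanhZL3dHWWmIeGl8nIp5aGlsSnksT1l9fakJanp3WHhnVypfeFlpeHiHZ2lpaWpaWW52OA+be3t5OBl6endXd3dKbY2aeGhnaFdHWUlaXX15WWxebopZWBgpeHlreGp5a0xae4qJd2hIWXx/n41pSVt5akdda0opSXh4eGdaaGh4PFt6inl5aDuPi0kZBwdHSE1qR193GkqIaHh4e4lXeHh4RzlYWGhLX3gICRtKV0dIO1w9nXcqSmpre4x5OEh4eHh3eGhnam1YCi9/j29/f3+IKCkMCS+LWFlqWBloeHdoeHh4eHhqZzpPeVc3SFhYWmhILk+uOTgpWUpJO3qIeHh4eHh4anhYTol3aXgYGBt5H3+PWTcnOop5eouIOnh4eXmIeHdqaEtreFh4SmubZwosbGdYWEp7iHh4eFlKeXp4aYh4eGhafXdnaXg6eIpZPGhLaGdYaXl3eHhoaXqJeHhoeXh4aE2aiGh5aDl4aExvuVpHR3dpeXh4aHh4eXl3Z3d5eHdoPZl4aHloaHhZfGppe2gneHl5eHdnaol5iYhoeHiIaHhaOmh5iEl4eEuKeHhtjFlIeGl4eHhqiGhoZ2d4eGmJeYhoWGhYWXhqXFg4Q="/>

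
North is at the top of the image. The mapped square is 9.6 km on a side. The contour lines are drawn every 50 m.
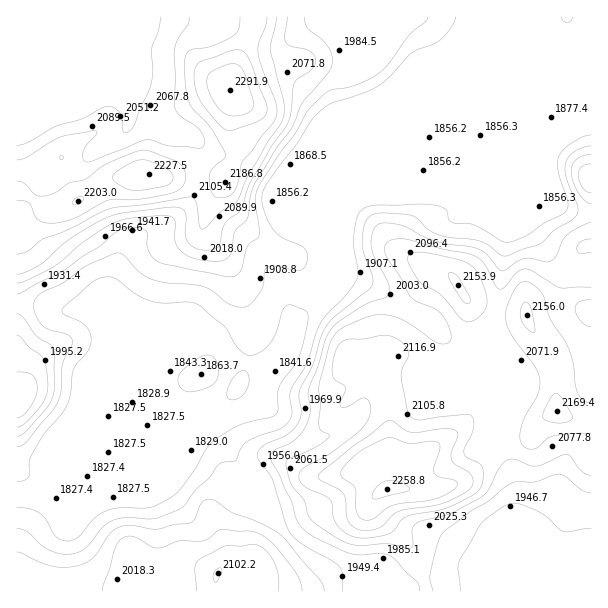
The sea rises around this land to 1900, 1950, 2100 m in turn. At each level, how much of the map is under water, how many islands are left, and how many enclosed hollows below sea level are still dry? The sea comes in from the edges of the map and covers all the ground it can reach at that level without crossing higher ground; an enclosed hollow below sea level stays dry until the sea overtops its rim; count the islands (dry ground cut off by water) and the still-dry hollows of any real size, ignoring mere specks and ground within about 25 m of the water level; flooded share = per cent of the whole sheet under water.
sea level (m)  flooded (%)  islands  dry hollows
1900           34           0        0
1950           44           0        0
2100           82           2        0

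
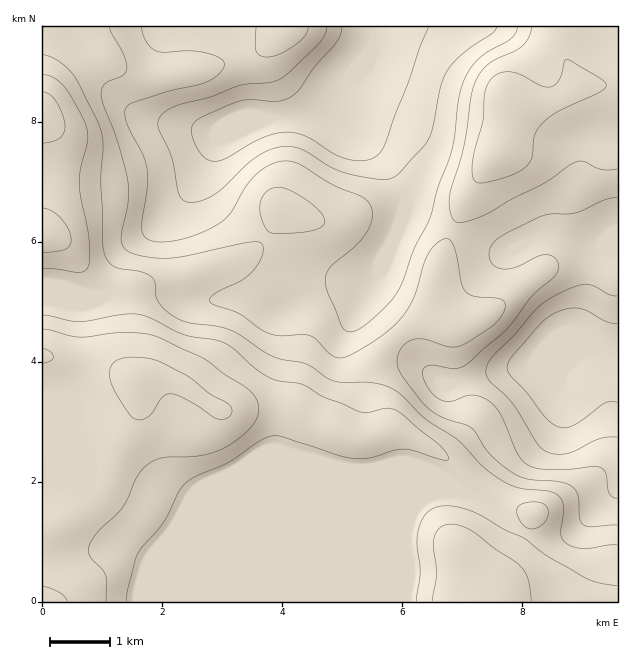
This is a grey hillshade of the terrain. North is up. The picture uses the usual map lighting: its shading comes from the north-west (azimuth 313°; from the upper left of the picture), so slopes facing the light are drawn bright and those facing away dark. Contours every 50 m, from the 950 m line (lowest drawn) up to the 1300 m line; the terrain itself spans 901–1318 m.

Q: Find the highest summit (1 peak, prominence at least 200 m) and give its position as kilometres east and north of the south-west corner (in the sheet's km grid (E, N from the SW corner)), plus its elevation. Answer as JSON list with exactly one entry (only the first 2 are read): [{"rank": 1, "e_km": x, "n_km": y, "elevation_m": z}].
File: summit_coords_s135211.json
[{"rank": 1, "e_km": 1.54, "n_km": 3.69, "elevation_m": 1318}]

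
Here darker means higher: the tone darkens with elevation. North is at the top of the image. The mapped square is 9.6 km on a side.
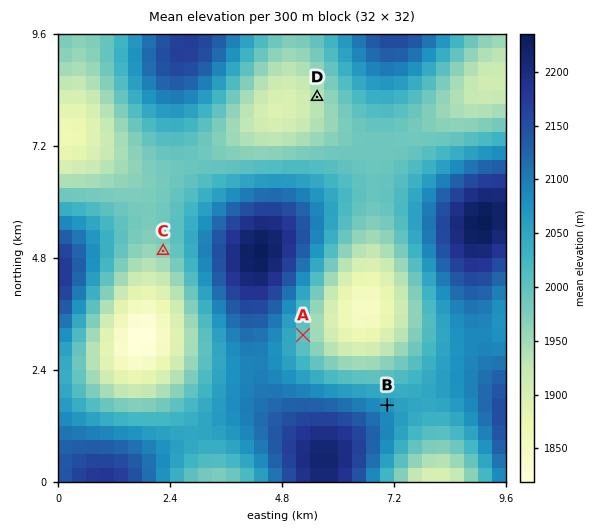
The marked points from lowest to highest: D C A B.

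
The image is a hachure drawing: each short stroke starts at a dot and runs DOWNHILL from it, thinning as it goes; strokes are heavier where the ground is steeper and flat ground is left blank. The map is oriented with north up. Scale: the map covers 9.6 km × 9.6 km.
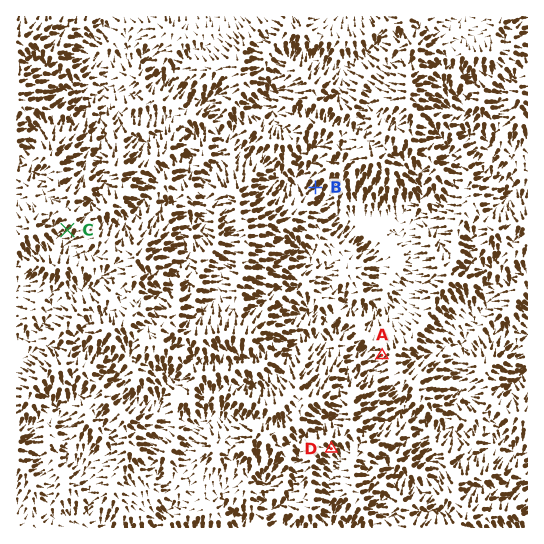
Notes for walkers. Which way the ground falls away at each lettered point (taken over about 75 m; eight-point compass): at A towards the SW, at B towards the SW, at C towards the SW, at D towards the SE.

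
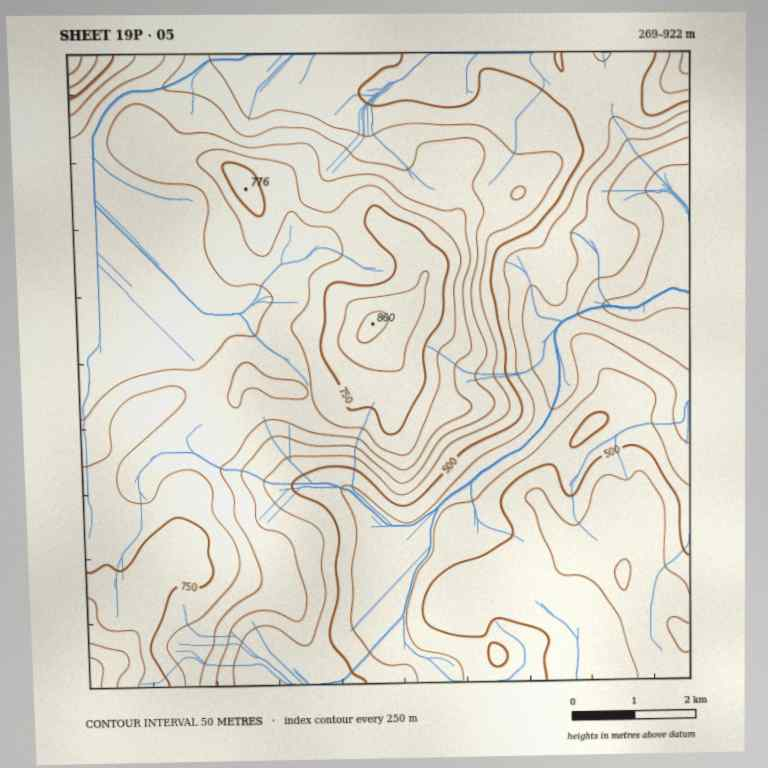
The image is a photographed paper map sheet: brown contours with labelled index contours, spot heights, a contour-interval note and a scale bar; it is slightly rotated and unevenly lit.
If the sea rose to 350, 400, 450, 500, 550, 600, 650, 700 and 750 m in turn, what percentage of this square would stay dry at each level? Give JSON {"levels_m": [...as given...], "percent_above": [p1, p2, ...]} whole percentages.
{"levels_m": [350, 400, 450, 500, 550, 600, 650, 700, 750], "percent_above": [96, 93, 85, 73, 57, 46, 31, 18, 8]}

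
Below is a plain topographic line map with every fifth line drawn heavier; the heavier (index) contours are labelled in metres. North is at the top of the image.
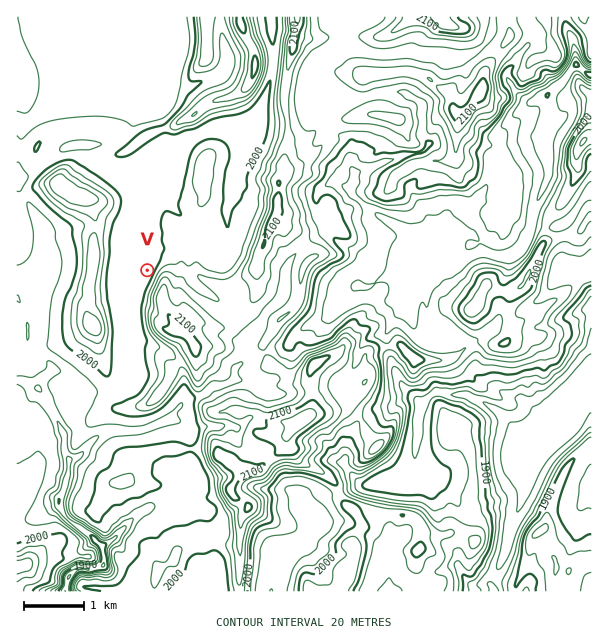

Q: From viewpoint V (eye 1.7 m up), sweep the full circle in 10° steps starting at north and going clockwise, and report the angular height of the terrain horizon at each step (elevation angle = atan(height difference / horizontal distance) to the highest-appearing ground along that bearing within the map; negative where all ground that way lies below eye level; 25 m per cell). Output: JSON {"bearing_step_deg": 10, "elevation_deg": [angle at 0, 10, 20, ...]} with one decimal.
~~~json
{"bearing_step_deg": 10, "elevation_deg": [0.7, 1.0, 1.5, 1.6, 1.9, 2.8, 3.9, 5.5, 7.5, 9.6, 11.7, 13.5, 14.7, 15.1, 14.6, 13.5, 11.5, 7.8, 3.9, 1.4, 0.5, 1.6, 3.8, 3.7, 3.5, 3.7, 4.0, 4.4, 4.6, 4.3, 3.4, 2.7, 3.2, 2.3, 0.6, 0.5]}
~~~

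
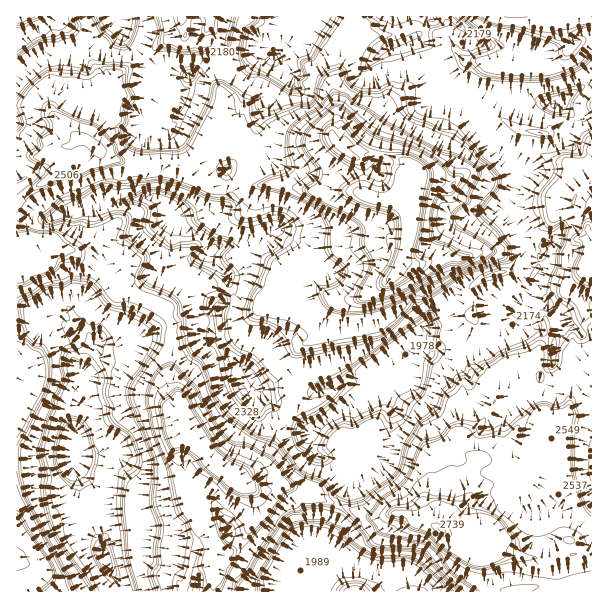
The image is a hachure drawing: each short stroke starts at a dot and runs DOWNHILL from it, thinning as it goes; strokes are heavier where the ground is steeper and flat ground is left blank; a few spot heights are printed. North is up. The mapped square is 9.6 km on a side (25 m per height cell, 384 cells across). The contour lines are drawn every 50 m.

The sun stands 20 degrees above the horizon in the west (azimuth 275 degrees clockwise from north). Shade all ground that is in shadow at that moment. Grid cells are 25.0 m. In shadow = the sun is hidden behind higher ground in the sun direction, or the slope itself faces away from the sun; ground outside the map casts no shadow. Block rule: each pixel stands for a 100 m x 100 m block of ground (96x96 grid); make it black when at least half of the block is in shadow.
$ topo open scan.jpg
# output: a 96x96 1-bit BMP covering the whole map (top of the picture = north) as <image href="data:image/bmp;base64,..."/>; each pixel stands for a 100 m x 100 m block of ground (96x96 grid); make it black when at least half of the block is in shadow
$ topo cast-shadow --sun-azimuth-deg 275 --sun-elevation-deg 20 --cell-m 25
<image width="96" height="96" href="data:image/bmp;base64,Qk2+BAAAAAAAAD4AAAAoAAAAYAAAAGAAAAABAAEAAAAAAIAEAAATCwAAEwsAAAIAAAAAAAAA////AAAAAAAf/+AOf/8APAAAAAAH//AGP/+AIAAAAAAH/+AGP//AAAAAAAAD/+AEP//AAAAAAAAH/+AEH//AAAAB4AAH/8AAH//AAAAAYAAP/8ACD//AAAAAcAAf/4AAHv/gAAAAPAA//4AAO//4AAAAPgQ//wAAef/8AACAPAB//gAAef/8AAGAfAD//AAAcP/wAAAA+AD/8AAA4H/wAAAB4AG/8AAAwD/wAAADAAN/4AAAwB+AAAAAAAN/4AAAgB+PAAAAAAf/4AAAAP/fAAAAAAf/4AAAAP/eAAAAAAf/8AAAAff8AAAAAA//8AAAAe/8AAAAAA//8AAAA8/4AAAAAA//+AAADz/wAAAAAA//+AAAPH/wAAAAAA//+AAAff/gAAAAAA//+AAA///AAAAAAA//+AAA///AAAAAEA9/+AAB///AAAAMEA9/8AAB//vABAAAAA8/8AAD//PgBgAAAA8/+AAH//DwBgAAAA8f+AAH//A+AAAAAE8f/AAP//AfAAAAAE4P/AAP/+APgAAAAAAP/AAf/8AHgAAAAAAH/AAH/8BgAAAAAAAH/AAP/4APAAAAAAAH/AAf/wAH4AAAAAAH/AA7/gAB8AAAAMAH+AAH/AAA/AAAAMAP8AAP+AHAPgAAAMAfwAAP8ABIH4AAAMA4AAAf4AAAf+AAAMDw0AAf4AAAH/gAAERwkAAf4AAAB/wAAEVwAAAf4AAAA/wAAEHwAAAe4AAAAfwEAEDwAAA/wAAAPPwAAADwAAA/4AAAD//AAAD4AAA94AAAH//4AAB+AADhoAAAA///wAAfgAOAAAAAA///8AB/4A+AYAAAAf//+AA/AA+AYAAAAP///AAHwA+BwAAAAD///gADwA+HgAAAAB///4ABmAePgAAAADw//4AAPA8HwAAAAD55/4AAcB5DgAAAAD/z/wAB4D3AAAAAAD///wABwH/gAAAAAD///gDAAH/gAAAAAB///mDMAD/gAAAAAB///iAPAD/AAEAAAB///gCHwAeAAAAAAB///gBD4AYAAAAAAB///gRh8D4AAAAAAA///gQ4Hg8AAAAAAA///gAPjxgAAAAAAA///gAD4hcAAAAAAA///wAB3gAAIAAAAA///gAAD8AAcAAAAA///AAAAPgAAAAAMB//4AAAAHgAAAAAYD//gAAAAP4AAAAAAB/PAAAAAP+AAAAAcP8eAAAAAf8AAAAB/zx4AAAAA/4AAAAB/vBwAMAAB/wAAQAD/8YAAAAAOHwAAYAD//AAAAAA4HwgA4AB//AAAAADgHwAA8AD+PAAAeACAD4IBYAB8fAAAeAAAD4ID4ABwOAAAeAAAD4AHg4E4EAAADgAAD4AOB4B4AAAAAAAAD4cAHgD4AAAAPgAADwcA8ADwAAAAB8AADAEB+ACYAAAAAcAAAAAB+AAcAAAAAPwAAAAH/AAOAAAAA98AAABP/gAPAAAAAc+AeAAH/gAHgAAAAMNweAOH/gAAAAAABgAf8AMf/wAAAAAAA9wf+AMf/wACABAAAM8f4AMf/AAHACAAAA="/>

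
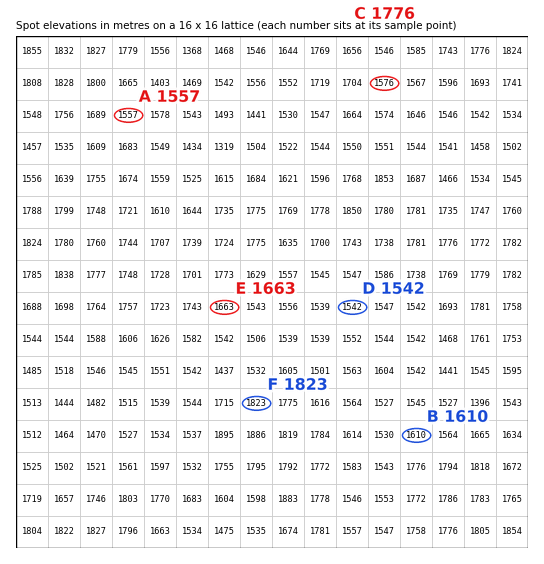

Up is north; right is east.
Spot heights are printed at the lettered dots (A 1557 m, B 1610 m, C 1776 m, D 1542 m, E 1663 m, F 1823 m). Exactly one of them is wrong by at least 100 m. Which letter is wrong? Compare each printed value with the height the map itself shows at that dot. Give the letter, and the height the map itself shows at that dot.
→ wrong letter C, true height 1576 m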